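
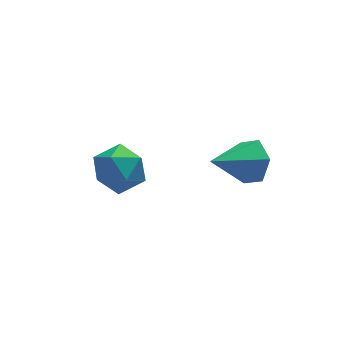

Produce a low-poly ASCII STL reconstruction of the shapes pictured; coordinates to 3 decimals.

solid 
facet normal 0.864 0.196 -0.464
outer loop
vertex 3.943 -1.345 3.878
vertex 3.562 -1.679 3.027
vertex 3.474 -0.723 3.267
endloop
endfacet
facet normal -0.191 0.611 0.768
outer loop
vertex 3.943 -1.345 3.878
vertex 3.474 -0.723 3.267
vertex 1.878 -2.061 3.933
endloop
endfacet
facet normal 0.864 0.196 -0.464
outer loop
vertex 3.474 -0.723 3.267
vertex 3.562 -1.679 3.027
vertex 3.093 -1.057 2.417
endloop
endfacet
facet normal -0.645 0.764 -0.011
outer loop
vertex 3.474 -0.723 3.267
vertex 3.093 -1.057 2.417
vertex 1.878 -2.061 3.933
endloop
endfacet
facet normal 0.864 0.196 -0.464
outer loop
vertex 3.093 -1.057 2.417
vertex 3.562 -1.679 3.027
vertex 3.181 -2.013 2.177
endloop
endfacet
facet normal -0.802 0.075 -0.593
outer loop
vertex 3.093 -1.057 2.417
vertex 3.181 -2.013 2.177
vertex 1.878 -2.061 3.933
endloop
endfacet
facet normal 0.864 0.195 -0.464
outer loop
vertex 3.181 -2.013 2.177
vertex 3.562 -1.679 3.027
vertex 3.65 -2.636 2.788
endloop
endfacet
facet normal -0.505 -0.768 -0.395
outer loop
vertex 3.181 -2.013 2.177
vertex 3.65 -2.636 2.788
vertex 1.878 -2.061 3.933
endloop
endfacet
facet normal 0.864 0.195 -0.464
outer loop
vertex 3.65 -2.636 2.788
vertex 3.562 -1.679 3.027
vertex 4.031 -2.301 3.638
endloop
endfacet
facet normal -0.050 -0.921 0.385
outer loop
vertex 3.65 -2.636 2.788
vertex 4.031 -2.301 3.638
vertex 1.878 -2.061 3.933
endloop
endfacet
facet normal 0.864 0.196 -0.464
outer loop
vertex 4.031 -2.301 3.638
vertex 3.562 -1.679 3.027
vertex 3.943 -1.345 3.878
endloop
endfacet
facet normal 0.106 -0.233 0.967
outer loop
vertex 4.031 -2.301 3.638
vertex 3.943 -1.345 3.878
vertex 1.878 -2.061 3.933
endloop
endfacet
facet normal -0.977 0.175 -0.120
outer loop
vertex -0.995 2.771 -1.165
vertex -1.238 2.0 -0.309
vertex -1.067 3.135 -0.047
endloop
endfacet
facet normal -0.593 0.754 -0.284
outer loop
vertex -0.995 2.771 -1.165
vertex -1.067 3.135 -0.047
vertex -0.212 3.545 -0.745
endloop
endfacet
facet normal -0.139 0.577 -0.805
outer loop
vertex -0.995 2.771 -1.165
vertex -0.212 3.545 -0.745
vertex 0.145 2.664 -1.439
endloop
endfacet
facet normal -0.242 -0.112 -0.964
outer loop
vertex -0.995 2.771 -1.165
vertex 0.145 2.664 -1.439
vertex -0.488 1.708 -1.169
endloop
endfacet
facet normal -0.760 -0.361 -0.541
outer loop
vertex -0.995 2.771 -1.165
vertex -0.488 1.708 -1.169
vertex -1.238 2.0 -0.309
endloop
endfacet
facet normal -0.210 0.933 0.291
outer loop
vertex -0.212 3.545 -0.745
vertex -1.067 3.135 -0.047
vertex 0.028 3.252 0.369
endloop
endfacet
facet normal -0.831 -0.003 0.556
outer loop
vertex -1.067 3.135 -0.047
vertex -1.238 2.0 -0.309
vertex -0.605 2.296 0.639
endloop
endfacet
facet normal -0.481 -0.868 -0.125
outer loop
vertex -1.238 2.0 -0.309
vertex -0.488 1.708 -1.169
vertex -0.248 1.415 -0.055
endloop
endfacet
facet normal 0.357 -0.465 -0.810
outer loop
vertex -0.488 1.708 -1.169
vertex 0.145 2.664 -1.439
vertex 0.607 1.825 -0.753
endloop
endfacet
facet normal 0.525 0.648 -0.552
outer loop
vertex 0.145 2.664 -1.439
vertex -0.212 3.545 -0.745
vertex 0.778 2.96 -0.491
endloop
endfacet
facet normal 0.242 0.112 0.964
outer loop
vertex 0.535 2.189 0.365
vertex 0.028 3.252 0.369
vertex -0.605 2.296 0.639
endloop
endfacet
facet normal 0.139 -0.577 0.805
outer loop
vertex 0.535 2.189 0.365
vertex -0.605 2.296 0.639
vertex -0.248 1.415 -0.055
endloop
endfacet
facet normal 0.593 -0.754 0.284
outer loop
vertex 0.535 2.189 0.365
vertex -0.248 1.415 -0.055
vertex 0.607 1.825 -0.753
endloop
endfacet
facet normal 0.977 -0.175 0.120
outer loop
vertex 0.535 2.189 0.365
vertex 0.607 1.825 -0.753
vertex 0.778 2.96 -0.491
endloop
endfacet
facet normal 0.760 0.361 0.541
outer loop
vertex 0.535 2.189 0.365
vertex 0.778 2.96 -0.491
vertex 0.028 3.252 0.369
endloop
endfacet
facet normal -0.357 0.465 0.810
outer loop
vertex -0.605 2.296 0.639
vertex 0.028 3.252 0.369
vertex -1.067 3.135 -0.047
endloop
endfacet
facet normal -0.525 -0.648 0.552
outer loop
vertex -0.248 1.415 -0.055
vertex -0.605 2.296 0.639
vertex -1.238 2.0 -0.309
endloop
endfacet
facet normal 0.210 -0.933 -0.291
outer loop
vertex 0.607 1.825 -0.753
vertex -0.248 1.415 -0.055
vertex -0.488 1.708 -1.169
endloop
endfacet
facet normal 0.831 0.003 -0.556
outer loop
vertex 0.778 2.96 -0.491
vertex 0.607 1.825 -0.753
vertex 0.145 2.664 -1.439
endloop
endfacet
facet normal 0.481 0.868 0.125
outer loop
vertex 0.028 3.252 0.369
vertex 0.778 2.96 -0.491
vertex -0.212 3.545 -0.745
endloop
endfacet

endsolid


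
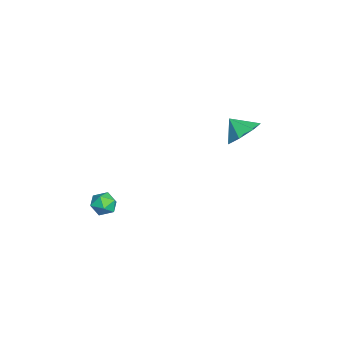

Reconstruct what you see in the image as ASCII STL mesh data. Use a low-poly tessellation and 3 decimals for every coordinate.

solid 
facet normal -0.391 0.796 0.462
outer loop
vertex 2.207 -2.6 -0.72
vertex 2.089 -3.018 -0.1
vertex 2.743 -2.646 -0.187
endloop
endfacet
facet normal 0.100 0.995 -0.015
outer loop
vertex 2.207 -2.6 -0.72
vertex 2.743 -2.646 -0.187
vertex 2.933 -2.676 -0.919
endloop
endfacet
facet normal -0.101 0.749 -0.655
outer loop
vertex 2.207 -2.6 -0.72
vertex 2.933 -2.676 -0.919
vertex 2.398 -3.067 -1.284
endloop
endfacet
facet normal -0.716 0.399 -0.573
outer loop
vertex 2.207 -2.6 -0.72
vertex 2.398 -3.067 -1.284
vertex 1.876 -3.278 -0.778
endloop
endfacet
facet normal -0.896 0.428 0.118
outer loop
vertex 2.207 -2.6 -0.72
vertex 1.876 -3.278 -0.778
vertex 2.089 -3.018 -0.1
endloop
endfacet
facet normal 0.717 0.678 0.158
outer loop
vertex 2.933 -2.676 -0.919
vertex 2.743 -2.646 -0.187
vertex 3.264 -3.142 -0.422
endloop
endfacet
facet normal -0.079 0.357 0.931
outer loop
vertex 2.743 -2.646 -0.187
vertex 2.089 -3.018 -0.1
vertex 2.742 -3.353 0.084
endloop
endfacet
facet normal -0.897 -0.239 0.373
outer loop
vertex 2.089 -3.018 -0.1
vertex 1.876 -3.278 -0.778
vertex 2.207 -3.744 -0.281
endloop
endfacet
facet normal -0.606 -0.284 -0.743
outer loop
vertex 1.876 -3.278 -0.778
vertex 2.398 -3.067 -1.284
vertex 2.397 -3.774 -1.013
endloop
endfacet
facet normal 0.391 0.282 -0.876
outer loop
vertex 2.398 -3.067 -1.284
vertex 2.933 -2.676 -0.919
vertex 3.051 -3.402 -1.1
endloop
endfacet
facet normal 0.716 -0.399 0.573
outer loop
vertex 2.933 -3.82 -0.48
vertex 3.264 -3.142 -0.422
vertex 2.742 -3.353 0.084
endloop
endfacet
facet normal 0.101 -0.749 0.655
outer loop
vertex 2.933 -3.82 -0.48
vertex 2.742 -3.353 0.084
vertex 2.207 -3.744 -0.281
endloop
endfacet
facet normal -0.100 -0.995 0.015
outer loop
vertex 2.933 -3.82 -0.48
vertex 2.207 -3.744 -0.281
vertex 2.397 -3.774 -1.013
endloop
endfacet
facet normal 0.391 -0.796 -0.462
outer loop
vertex 2.933 -3.82 -0.48
vertex 2.397 -3.774 -1.013
vertex 3.051 -3.402 -1.1
endloop
endfacet
facet normal 0.896 -0.428 -0.118
outer loop
vertex 2.933 -3.82 -0.48
vertex 3.051 -3.402 -1.1
vertex 3.264 -3.142 -0.422
endloop
endfacet
facet normal 0.606 0.284 0.743
outer loop
vertex 2.742 -3.353 0.084
vertex 3.264 -3.142 -0.422
vertex 2.743 -2.646 -0.187
endloop
endfacet
facet normal -0.391 -0.282 0.876
outer loop
vertex 2.207 -3.744 -0.281
vertex 2.742 -3.353 0.084
vertex 2.089 -3.018 -0.1
endloop
endfacet
facet normal -0.717 -0.678 -0.158
outer loop
vertex 2.397 -3.774 -1.013
vertex 2.207 -3.744 -0.281
vertex 1.876 -3.278 -0.778
endloop
endfacet
facet normal 0.079 -0.357 -0.931
outer loop
vertex 3.051 -3.402 -1.1
vertex 2.397 -3.774 -1.013
vertex 2.398 -3.067 -1.284
endloop
endfacet
facet normal 0.897 0.239 -0.373
outer loop
vertex 3.264 -3.142 -0.422
vertex 3.051 -3.402 -1.1
vertex 2.933 -2.676 -0.919
endloop
endfacet
facet normal 0.379 0.623 -0.684
outer loop
vertex 0.754 4.062 3.786
vertex 0.192 3.585 3.04
vertex -0.077 4.405 3.638
endloop
endfacet
facet normal -0.117 0.141 0.983
outer loop
vertex 0.754 4.062 3.786
vertex -0.077 4.405 3.638
vertex -0.252 2.855 3.84
endloop
endfacet
facet normal 0.378 0.623 -0.684
outer loop
vertex -0.077 4.405 3.638
vertex 0.192 3.585 3.04
vertex -0.706 4.129 3.039
endloop
endfacet
facet normal -0.718 0.169 0.676
outer loop
vertex -0.077 4.405 3.638
vertex -0.706 4.129 3.039
vertex -0.252 2.855 3.84
endloop
endfacet
facet normal 0.378 0.623 -0.684
outer loop
vertex -0.706 4.129 3.039
vertex 0.192 3.585 3.04
vertex -0.659 3.444 2.441
endloop
endfacet
facet normal -0.957 -0.226 0.183
outer loop
vertex -0.706 4.129 3.039
vertex -0.659 3.444 2.441
vertex -0.252 2.855 3.84
endloop
endfacet
facet normal 0.379 0.623 -0.684
outer loop
vertex -0.659 3.444 2.441
vertex 0.192 3.585 3.04
vertex 0.028 2.864 2.293
endloop
endfacet
facet normal -0.656 -0.745 -0.123
outer loop
vertex -0.659 3.444 2.441
vertex 0.028 2.864 2.293
vertex -0.252 2.855 3.84
endloop
endfacet
facet normal 0.379 0.623 -0.684
outer loop
vertex 0.028 2.864 2.293
vertex 0.192 3.585 3.04
vertex 0.839 2.827 2.708
endloop
endfacet
facet normal -0.039 -0.999 -0.013
outer loop
vertex 0.028 2.864 2.293
vertex 0.839 2.827 2.708
vertex -0.252 2.855 3.84
endloop
endfacet
facet normal 0.379 0.623 -0.684
outer loop
vertex 0.839 2.827 2.708
vertex 0.192 3.585 3.04
vertex 1.162 3.36 3.372
endloop
endfacet
facet normal 0.427 -0.795 0.431
outer loop
vertex 0.839 2.827 2.708
vertex 1.162 3.36 3.372
vertex -0.252 2.855 3.84
endloop
endfacet
facet normal 0.379 0.623 -0.684
outer loop
vertex 1.162 3.36 3.372
vertex 0.192 3.585 3.04
vertex 0.754 4.062 3.786
endloop
endfacet
facet normal 0.392 -0.288 0.874
outer loop
vertex 1.162 3.36 3.372
vertex 0.754 4.062 3.786
vertex -0.252 2.855 3.84
endloop
endfacet

endsolid


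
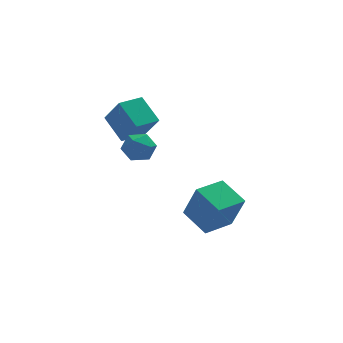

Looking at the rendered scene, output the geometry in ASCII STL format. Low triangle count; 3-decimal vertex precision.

solid 
facet normal -0.767 -0.568 0.299
outer loop
vertex -1.799 0.364 3.177
vertex -1.338 -0.328 3.046
vertex -1.325 0.05 3.797
endloop
endfacet
facet normal -0.777 0.065 0.627
outer loop
vertex -1.799 0.364 3.177
vertex -1.325 0.05 3.797
vertex -1.357 0.881 3.671
endloop
endfacet
facet normal -0.810 0.573 0.125
outer loop
vertex -1.799 0.364 3.177
vertex -1.357 0.881 3.671
vertex -1.389 1.017 2.841
endloop
endfacet
facet normal -0.821 0.252 -0.513
outer loop
vertex -1.799 0.364 3.177
vertex -1.389 1.017 2.841
vertex -1.377 0.27 2.455
endloop
endfacet
facet normal -0.794 -0.452 -0.405
outer loop
vertex -1.799 0.364 3.177
vertex -1.377 0.27 2.455
vertex -1.338 -0.328 3.046
endloop
endfacet
facet normal -0.160 0.142 0.977
outer loop
vertex -1.357 0.881 3.671
vertex -1.325 0.05 3.797
vertex -0.623 0.51 3.845
endloop
endfacet
facet normal -0.143 -0.883 0.447
outer loop
vertex -1.325 0.05 3.797
vertex -1.338 -0.328 3.046
vertex -0.611 -0.237 3.459
endloop
endfacet
facet normal -0.188 -0.697 -0.692
outer loop
vertex -1.338 -0.328 3.046
vertex -1.377 0.27 2.455
vertex -0.643 -0.101 2.629
endloop
endfacet
facet normal -0.232 0.444 -0.866
outer loop
vertex -1.377 0.27 2.455
vertex -1.389 1.017 2.841
vertex -0.675 0.73 2.503
endloop
endfacet
facet normal -0.215 0.962 0.166
outer loop
vertex -1.389 1.017 2.841
vertex -1.357 0.881 3.671
vertex -0.662 1.108 3.254
endloop
endfacet
facet normal 0.821 -0.252 0.513
outer loop
vertex -0.201 0.416 3.123
vertex -0.623 0.51 3.845
vertex -0.611 -0.237 3.459
endloop
endfacet
facet normal 0.810 -0.573 -0.125
outer loop
vertex -0.201 0.416 3.123
vertex -0.611 -0.237 3.459
vertex -0.643 -0.101 2.629
endloop
endfacet
facet normal 0.777 -0.065 -0.627
outer loop
vertex -0.201 0.416 3.123
vertex -0.643 -0.101 2.629
vertex -0.675 0.73 2.503
endloop
endfacet
facet normal 0.767 0.568 -0.299
outer loop
vertex -0.201 0.416 3.123
vertex -0.675 0.73 2.503
vertex -0.662 1.108 3.254
endloop
endfacet
facet normal 0.794 0.452 0.405
outer loop
vertex -0.201 0.416 3.123
vertex -0.662 1.108 3.254
vertex -0.623 0.51 3.845
endloop
endfacet
facet normal 0.232 -0.444 0.866
outer loop
vertex -0.611 -0.237 3.459
vertex -0.623 0.51 3.845
vertex -1.325 0.05 3.797
endloop
endfacet
facet normal 0.215 -0.962 -0.166
outer loop
vertex -0.643 -0.101 2.629
vertex -0.611 -0.237 3.459
vertex -1.338 -0.328 3.046
endloop
endfacet
facet normal 0.160 -0.142 -0.977
outer loop
vertex -0.675 0.73 2.503
vertex -0.643 -0.101 2.629
vertex -1.377 0.27 2.455
endloop
endfacet
facet normal 0.143 0.883 -0.447
outer loop
vertex -0.662 1.108 3.254
vertex -0.675 0.73 2.503
vertex -1.389 1.017 2.841
endloop
endfacet
facet normal 0.188 0.697 0.692
outer loop
vertex -0.623 0.51 3.845
vertex -0.662 1.108 3.254
vertex -1.357 0.881 3.671
endloop
endfacet
facet normal -0.877 -0.480 0.038
outer loop
vertex 2.544 0.29 -1.282
vertex 1.84 1.627 -0.646
vertex 2.108 0.941 -3.133
endloop
endfacet
facet normal 0.429 -0.816 -0.388
outer loop
vertex 3.52 1.713 -3.194
vertex 2.544 0.29 -1.282
vertex 2.108 0.941 -3.133
endloop
endfacet
facet normal -0.877 -0.479 0.038
outer loop
vertex 2.108 0.941 -3.133
vertex 1.84 1.627 -0.646
vertex 1.404 2.279 -2.496
endloop
endfacet
facet normal -0.217 0.324 -0.921
outer loop
vertex 1.404 2.279 -2.496
vertex 3.52 1.713 -3.194
vertex 2.108 0.941 -3.133
endloop
endfacet
facet normal 0.217 -0.324 0.921
outer loop
vertex 2.544 0.29 -1.282
vertex 3.252 2.399 -0.707
vertex 1.84 1.627 -0.646
endloop
endfacet
facet normal 0.428 -0.816 -0.388
outer loop
vertex 3.956 1.061 -1.344
vertex 2.544 0.29 -1.282
vertex 3.52 1.713 -3.194
endloop
endfacet
facet normal 0.217 -0.324 0.921
outer loop
vertex 3.956 1.061 -1.344
vertex 3.252 2.399 -0.707
vertex 2.544 0.29 -1.282
endloop
endfacet
facet normal -0.429 0.815 0.389
outer loop
vertex 1.84 1.627 -0.646
vertex 3.252 2.399 -0.707
vertex 1.404 2.279 -2.496
endloop
endfacet
facet normal -0.217 0.324 -0.921
outer loop
vertex 2.816 3.05 -2.558
vertex 3.52 1.713 -3.194
vertex 1.404 2.279 -2.496
endloop
endfacet
facet normal -0.429 0.816 0.388
outer loop
vertex 1.404 2.279 -2.496
vertex 3.252 2.399 -0.707
vertex 2.816 3.05 -2.558
endloop
endfacet
facet normal 0.877 0.480 -0.038
outer loop
vertex 2.816 3.05 -2.558
vertex 3.956 1.061 -1.344
vertex 3.52 1.713 -3.194
endloop
endfacet
facet normal 0.877 0.479 -0.038
outer loop
vertex 3.252 2.399 -0.707
vertex 3.956 1.061 -1.344
vertex 2.816 3.05 -2.558
endloop
endfacet
facet normal -0.889 -0.454 0.054
outer loop
vertex -0.703 2.327 3.333
vertex -1.235 3.481 4.273
vertex -1.21 3.165 2.018
endloop
endfacet
facet normal 0.336 -0.730 -0.595
outer loop
vertex -0.045 3.759 1.947
vertex -0.703 2.327 3.333
vertex -1.21 3.165 2.018
endloop
endfacet
facet normal -0.889 -0.454 0.054
outer loop
vertex -1.21 3.165 2.018
vertex -1.235 3.481 4.273
vertex -1.742 4.318 2.957
endloop
endfacet
facet normal -0.309 0.511 -0.802
outer loop
vertex -1.742 4.318 2.957
vertex -0.045 3.759 1.947
vertex -1.21 3.165 2.018
endloop
endfacet
facet normal 0.309 -0.511 0.802
outer loop
vertex -0.703 2.327 3.333
vertex -0.07 4.075 4.202
vertex -1.235 3.481 4.273
endloop
endfacet
facet normal 0.337 -0.730 -0.594
outer loop
vertex 0.462 2.922 3.263
vertex -0.703 2.327 3.333
vertex -0.045 3.759 1.947
endloop
endfacet
facet normal 0.309 -0.511 0.802
outer loop
vertex 0.462 2.922 3.263
vertex -0.07 4.075 4.202
vertex -0.703 2.327 3.333
endloop
endfacet
facet normal -0.336 0.731 0.594
outer loop
vertex -1.235 3.481 4.273
vertex -0.07 4.075 4.202
vertex -1.742 4.318 2.957
endloop
endfacet
facet normal -0.309 0.511 -0.802
outer loop
vertex -0.577 4.913 2.887
vertex -0.045 3.759 1.947
vertex -1.742 4.318 2.957
endloop
endfacet
facet normal -0.337 0.730 0.595
outer loop
vertex -1.742 4.318 2.957
vertex -0.07 4.075 4.202
vertex -0.577 4.913 2.887
endloop
endfacet
facet normal 0.889 0.454 -0.054
outer loop
vertex -0.577 4.913 2.887
vertex 0.462 2.922 3.263
vertex -0.045 3.759 1.947
endloop
endfacet
facet normal 0.889 0.454 -0.054
outer loop
vertex -0.07 4.075 4.202
vertex 0.462 2.922 3.263
vertex -0.577 4.913 2.887
endloop
endfacet

endsolid


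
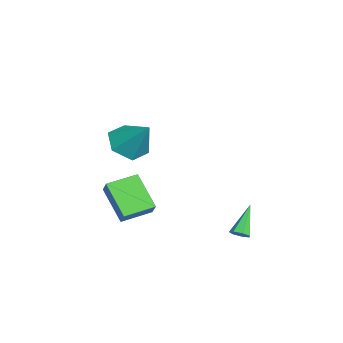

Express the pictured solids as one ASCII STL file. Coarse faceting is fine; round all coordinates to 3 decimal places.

solid 
facet normal -0.458 -0.483 -0.746
outer loop
vertex 3.908 -2.898 3.263
vertex 3.092 -2.161 3.287
vertex 3.967 -1.993 2.641
endloop
endfacet
facet normal 0.998 -0.052 0.019
outer loop
vertex 3.908 -2.898 3.263
vertex 3.967 -1.993 2.641
vertex 3.968 -1.239 4.713
endloop
endfacet
facet normal -0.459 -0.482 -0.747
outer loop
vertex 3.967 -1.993 2.641
vertex 3.092 -2.161 3.287
vertex 3.151 -1.255 2.666
endloop
endfacet
facet normal 0.643 0.720 -0.262
outer loop
vertex 3.967 -1.993 2.641
vertex 3.151 -1.255 2.666
vertex 3.968 -1.239 4.713
endloop
endfacet
facet normal -0.458 -0.482 -0.747
outer loop
vertex 3.151 -1.255 2.666
vertex 3.092 -2.161 3.287
vertex 2.276 -1.423 3.311
endloop
endfacet
facet normal -0.151 0.987 0.052
outer loop
vertex 3.151 -1.255 2.666
vertex 2.276 -1.423 3.311
vertex 3.968 -1.239 4.713
endloop
endfacet
facet normal -0.459 -0.483 -0.746
outer loop
vertex 2.276 -1.423 3.311
vertex 3.092 -2.161 3.287
vertex 2.218 -2.329 3.933
endloop
endfacet
facet normal -0.589 0.483 0.648
outer loop
vertex 2.276 -1.423 3.311
vertex 2.218 -2.329 3.933
vertex 3.968 -1.239 4.713
endloop
endfacet
facet normal -0.459 -0.483 -0.746
outer loop
vertex 2.218 -2.329 3.933
vertex 3.092 -2.161 3.287
vertex 3.034 -3.067 3.909
endloop
endfacet
facet normal -0.234 -0.289 0.928
outer loop
vertex 2.218 -2.329 3.933
vertex 3.034 -3.067 3.909
vertex 3.968 -1.239 4.713
endloop
endfacet
facet normal -0.458 -0.483 -0.746
outer loop
vertex 3.034 -3.067 3.909
vertex 3.092 -2.161 3.287
vertex 3.908 -2.898 3.263
endloop
endfacet
facet normal 0.561 -0.556 0.613
outer loop
vertex 3.034 -3.067 3.909
vertex 3.908 -2.898 3.263
vertex 3.968 -1.239 4.713
endloop
endfacet
facet normal 0.638 -0.304 -0.708
outer loop
vertex 3.872 2.948 -2.284
vertex 3.48 2.85 -2.595
vertex 3.744 3.283 -2.543
endloop
endfacet
facet normal 0.533 0.636 0.559
outer loop
vertex 3.872 2.948 -2.284
vertex 3.744 3.283 -2.543
vertex 2.34 3.39 -1.325
endloop
endfacet
facet normal 0.635 -0.302 -0.711
outer loop
vertex 3.744 3.283 -2.543
vertex 3.48 2.85 -2.595
vertex 3.416 3.293 -2.84
endloop
endfacet
facet normal 0.054 0.998 -0.026
outer loop
vertex 3.744 3.283 -2.543
vertex 3.416 3.293 -2.84
vertex 2.34 3.39 -1.325
endloop
endfacet
facet normal 0.637 -0.301 -0.710
outer loop
vertex 3.416 3.293 -2.84
vertex 3.48 2.85 -2.595
vertex 3.137 2.969 -2.953
endloop
endfacet
facet normal -0.587 0.666 -0.460
outer loop
vertex 3.416 3.293 -2.84
vertex 3.137 2.969 -2.953
vertex 2.34 3.39 -1.325
endloop
endfacet
facet normal 0.637 -0.300 -0.710
outer loop
vertex 3.137 2.969 -2.953
vertex 3.48 2.85 -2.595
vertex 3.116 2.555 -2.797
endloop
endfacet
facet normal -0.904 -0.110 -0.414
outer loop
vertex 3.137 2.969 -2.953
vertex 3.116 2.555 -2.797
vertex 2.34 3.39 -1.325
endloop
endfacet
facet normal 0.638 -0.302 -0.709
outer loop
vertex 3.116 2.555 -2.797
vertex 3.48 2.85 -2.595
vertex 3.369 2.364 -2.488
endloop
endfacet
facet normal -0.659 -0.748 0.077
outer loop
vertex 3.116 2.555 -2.797
vertex 3.369 2.364 -2.488
vertex 2.34 3.39 -1.325
endloop
endfacet
facet normal 0.636 -0.302 -0.710
outer loop
vertex 3.369 2.364 -2.488
vertex 3.48 2.85 -2.595
vertex 3.706 2.538 -2.26
endloop
endfacet
facet normal -0.039 -0.766 0.642
outer loop
vertex 3.369 2.364 -2.488
vertex 3.706 2.538 -2.26
vertex 2.34 3.39 -1.325
endloop
endfacet
facet normal 0.638 -0.300 -0.709
outer loop
vertex 3.706 2.538 -2.26
vertex 3.48 2.85 -2.595
vertex 3.872 2.948 -2.284
endloop
endfacet
facet normal 0.493 -0.150 0.857
outer loop
vertex 3.706 2.538 -2.26
vertex 3.872 2.948 -2.284
vertex 2.34 3.39 -1.325
endloop
endfacet
facet normal -0.668 -0.139 -0.731
outer loop
vertex -0.046 -3.363 -1.563
vertex -0.649 -1.884 -1.293
vertex 1.32 -2.552 -2.965
endloop
endfacet
facet normal 0.372 -0.913 -0.166
outer loop
vertex 2.069 -2.396 -2.147
vertex -0.046 -3.363 -1.563
vertex 1.32 -2.552 -2.965
endloop
endfacet
facet normal -0.668 -0.139 -0.731
outer loop
vertex 1.32 -2.552 -2.965
vertex -0.649 -1.884 -1.293
vertex 0.718 -1.072 -2.696
endloop
endfacet
facet normal 0.644 0.382 -0.663
outer loop
vertex 0.718 -1.072 -2.696
vertex 2.069 -2.396 -2.147
vertex 1.32 -2.552 -2.965
endloop
endfacet
facet normal -0.644 -0.383 0.662
outer loop
vertex -0.046 -3.363 -1.563
vertex 0.1 -1.728 -0.475
vertex -0.649 -1.884 -1.293
endloop
endfacet
facet normal 0.372 -0.913 -0.167
outer loop
vertex 0.702 -3.208 -0.744
vertex -0.046 -3.363 -1.563
vertex 2.069 -2.396 -2.147
endloop
endfacet
facet normal -0.645 -0.383 0.662
outer loop
vertex 0.702 -3.208 -0.744
vertex 0.1 -1.728 -0.475
vertex -0.046 -3.363 -1.563
endloop
endfacet
facet normal -0.372 0.913 0.166
outer loop
vertex -0.649 -1.884 -1.293
vertex 0.1 -1.728 -0.475
vertex 0.718 -1.072 -2.696
endloop
endfacet
facet normal 0.645 0.384 -0.661
outer loop
vertex 1.466 -0.917 -1.877
vertex 2.069 -2.396 -2.147
vertex 0.718 -1.072 -2.696
endloop
endfacet
facet normal -0.371 0.913 0.166
outer loop
vertex 0.718 -1.072 -2.696
vertex 0.1 -1.728 -0.475
vertex 1.466 -0.917 -1.877
endloop
endfacet
facet normal 0.668 0.139 0.731
outer loop
vertex 1.466 -0.917 -1.877
vertex 0.702 -3.208 -0.744
vertex 2.069 -2.396 -2.147
endloop
endfacet
facet normal 0.668 0.139 0.731
outer loop
vertex 0.1 -1.728 -0.475
vertex 0.702 -3.208 -0.744
vertex 1.466 -0.917 -1.877
endloop
endfacet

endsolid


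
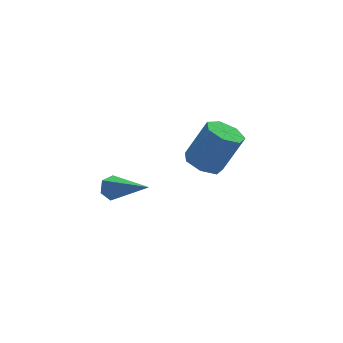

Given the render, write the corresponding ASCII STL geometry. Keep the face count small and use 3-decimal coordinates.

solid 
facet normal -0.280 0.838 -0.469
outer loop
vertex -3.276 -0.401 -3.441
vertex -3.601 -0.26 -2.995
vertex -3.057 -0.09 -3.016
endloop
endfacet
facet normal 0.920 -0.160 -0.357
outer loop
vertex -3.276 -0.401 -3.441
vertex -3.057 -0.09 -3.016
vertex -2.999 -2.06 -1.985
endloop
endfacet
facet normal -0.280 0.838 -0.469
outer loop
vertex -3.057 -0.09 -3.016
vertex -3.601 -0.26 -2.995
vertex -3.383 0.051 -2.57
endloop
endfacet
facet normal 0.814 0.288 0.504
outer loop
vertex -3.057 -0.09 -3.016
vertex -3.383 0.051 -2.57
vertex -2.999 -2.06 -1.985
endloop
endfacet
facet normal -0.279 0.838 -0.470
outer loop
vertex -3.383 0.051 -2.57
vertex -3.601 -0.26 -2.995
vertex -3.926 -0.118 -2.549
endloop
endfacet
facet normal -0.043 0.259 0.965
outer loop
vertex -3.383 0.051 -2.57
vertex -3.926 -0.118 -2.549
vertex -2.999 -2.06 -1.985
endloop
endfacet
facet normal -0.280 0.837 -0.471
outer loop
vertex -3.926 -0.118 -2.549
vertex -3.601 -0.26 -2.995
vertex -4.145 -0.43 -2.973
endloop
endfacet
facet normal -0.795 -0.214 0.568
outer loop
vertex -3.926 -0.118 -2.549
vertex -4.145 -0.43 -2.973
vertex -2.999 -2.06 -1.985
endloop
endfacet
facet normal -0.281 0.837 -0.469
outer loop
vertex -4.145 -0.43 -2.973
vertex -3.601 -0.26 -2.995
vertex -3.819 -0.571 -3.42
endloop
endfacet
facet normal -0.689 -0.662 -0.294
outer loop
vertex -4.145 -0.43 -2.973
vertex -3.819 -0.571 -3.42
vertex -2.999 -2.06 -1.985
endloop
endfacet
facet normal -0.280 0.837 -0.469
outer loop
vertex -3.819 -0.571 -3.42
vertex -3.601 -0.26 -2.995
vertex -3.276 -0.401 -3.441
endloop
endfacet
facet normal 0.169 -0.634 -0.755
outer loop
vertex -3.819 -0.571 -3.42
vertex -3.276 -0.401 -3.441
vertex -2.999 -2.06 -1.985
endloop
endfacet
facet normal -0.437 0.138 -0.889
outer loop
vertex 1.305 -0.07 -3.824
vertex 0.638 0.29 -3.44
vertex 1.345 0.661 -3.73
endloop
endfacet
facet normal 0.898 0.007 -0.440
outer loop
vertex 1.305 -0.07 -3.824
vertex 1.345 0.661 -3.73
vertex 2.13 -0.33 -2.143
endloop
endfacet
facet normal 0.898 0.007 -0.440
outer loop
vertex 2.13 -0.33 -2.143
vertex 1.345 0.661 -3.73
vertex 2.17 0.401 -2.05
endloop
endfacet
facet normal 0.436 -0.137 0.889
outer loop
vertex 2.13 -0.33 -2.143
vertex 2.17 0.401 -2.05
vertex 1.462 0.03 -1.76
endloop
endfacet
facet normal -0.437 0.138 -0.889
outer loop
vertex 1.345 0.661 -3.73
vertex 0.638 0.29 -3.44
vertex 0.852 1.112 -3.418
endloop
endfacet
facet normal 0.602 0.779 -0.175
outer loop
vertex 1.345 0.661 -3.73
vertex 0.852 1.112 -3.418
vertex 2.17 0.401 -2.05
endloop
endfacet
facet normal 0.602 0.779 -0.175
outer loop
vertex 2.17 0.401 -2.05
vertex 0.852 1.112 -3.418
vertex 1.677 0.852 -1.738
endloop
endfacet
facet normal 0.436 -0.138 0.889
outer loop
vertex 2.17 0.401 -2.05
vertex 1.677 0.852 -1.738
vertex 1.462 0.03 -1.76
endloop
endfacet
facet normal -0.436 0.137 -0.890
outer loop
vertex 0.852 1.112 -3.418
vertex 0.638 0.29 -3.44
vertex 0.197 0.944 -3.123
endloop
endfacet
facet normal -0.147 0.964 0.222
outer loop
vertex 0.852 1.112 -3.418
vertex 0.197 0.944 -3.123
vertex 1.677 0.852 -1.738
endloop
endfacet
facet normal -0.147 0.964 0.222
outer loop
vertex 1.677 0.852 -1.738
vertex 0.197 0.944 -3.123
vertex 1.022 0.684 -1.443
endloop
endfacet
facet normal 0.436 -0.138 0.889
outer loop
vertex 1.677 0.852 -1.738
vertex 1.022 0.684 -1.443
vertex 1.462 0.03 -1.76
endloop
endfacet
facet normal -0.435 0.138 -0.890
outer loop
vertex 0.197 0.944 -3.123
vertex 0.638 0.29 -3.44
vertex -0.126 0.284 -3.067
endloop
endfacet
facet normal -0.786 0.423 0.451
outer loop
vertex 0.197 0.944 -3.123
vertex -0.126 0.284 -3.067
vertex 1.022 0.684 -1.443
endloop
endfacet
facet normal -0.786 0.423 0.451
outer loop
vertex 1.022 0.684 -1.443
vertex -0.126 0.284 -3.067
vertex 0.699 0.024 -1.386
endloop
endfacet
facet normal 0.437 -0.137 0.889
outer loop
vertex 1.022 0.684 -1.443
vertex 0.699 0.024 -1.386
vertex 1.462 0.03 -1.76
endloop
endfacet
facet normal -0.435 0.137 -0.890
outer loop
vertex -0.126 0.284 -3.067
vertex 0.638 0.29 -3.44
vertex 0.126 -0.372 -3.291
endloop
endfacet
facet normal -0.833 -0.436 0.341
outer loop
vertex -0.126 0.284 -3.067
vertex 0.126 -0.372 -3.291
vertex 0.699 0.024 -1.386
endloop
endfacet
facet normal -0.832 -0.437 0.341
outer loop
vertex 0.699 0.024 -1.386
vertex 0.126 -0.372 -3.291
vertex 0.951 -0.632 -1.611
endloop
endfacet
facet normal 0.437 -0.137 0.889
outer loop
vertex 0.699 0.024 -1.386
vertex 0.951 -0.632 -1.611
vertex 1.462 0.03 -1.76
endloop
endfacet
facet normal -0.436 0.137 -0.889
outer loop
vertex 0.126 -0.372 -3.291
vertex 0.638 0.29 -3.44
vertex 0.763 -0.53 -3.628
endloop
endfacet
facet normal -0.253 -0.967 -0.025
outer loop
vertex 0.126 -0.372 -3.291
vertex 0.763 -0.53 -3.628
vertex 0.951 -0.632 -1.611
endloop
endfacet
facet normal -0.252 -0.967 -0.025
outer loop
vertex 0.951 -0.632 -1.611
vertex 0.763 -0.53 -3.628
vertex 1.588 -0.789 -1.948
endloop
endfacet
facet normal 0.437 -0.137 0.889
outer loop
vertex 0.951 -0.632 -1.611
vertex 1.588 -0.789 -1.948
vertex 1.462 0.03 -1.76
endloop
endfacet
facet normal -0.438 0.137 -0.889
outer loop
vertex 0.763 -0.53 -3.628
vertex 0.638 0.29 -3.44
vertex 1.305 -0.07 -3.824
endloop
endfacet
facet normal 0.518 -0.770 -0.373
outer loop
vertex 0.763 -0.53 -3.628
vertex 1.305 -0.07 -3.824
vertex 1.588 -0.789 -1.948
endloop
endfacet
facet normal 0.518 -0.770 -0.373
outer loop
vertex 1.588 -0.789 -1.948
vertex 1.305 -0.07 -3.824
vertex 2.13 -0.33 -2.143
endloop
endfacet
facet normal 0.436 -0.137 0.889
outer loop
vertex 1.588 -0.789 -1.948
vertex 2.13 -0.33 -2.143
vertex 1.462 0.03 -1.76
endloop
endfacet

endsolid


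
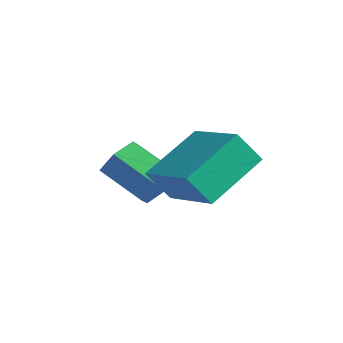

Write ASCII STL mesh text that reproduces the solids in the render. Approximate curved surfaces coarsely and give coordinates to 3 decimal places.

solid 
facet normal -0.968 -0.012 -0.249
outer loop
vertex 0.158 2.18 -1.475
vertex -0.153 3.965 -0.355
vertex 0.399 2.829 -2.443
endloop
endfacet
facet normal 0.146 -0.838 -0.526
outer loop
vertex 2.413 2.855 -1.925
vertex 0.158 2.18 -1.475
vertex 0.399 2.829 -2.443
endloop
endfacet
facet normal -0.968 -0.013 -0.249
outer loop
vertex 0.399 2.829 -2.443
vertex -0.153 3.965 -0.355
vertex 0.087 4.614 -1.323
endloop
endfacet
facet normal 0.202 0.546 -0.813
outer loop
vertex 0.087 4.614 -1.323
vertex 2.413 2.855 -1.925
vertex 0.399 2.829 -2.443
endloop
endfacet
facet normal -0.202 -0.546 0.813
outer loop
vertex 0.158 2.18 -1.475
vertex 1.861 3.991 0.163
vertex -0.153 3.965 -0.355
endloop
endfacet
facet normal 0.146 -0.838 -0.526
outer loop
vertex 2.173 2.206 -0.957
vertex 0.158 2.18 -1.475
vertex 2.413 2.855 -1.925
endloop
endfacet
facet normal -0.202 -0.546 0.813
outer loop
vertex 2.173 2.206 -0.957
vertex 1.861 3.991 0.163
vertex 0.158 2.18 -1.475
endloop
endfacet
facet normal -0.146 0.838 0.526
outer loop
vertex -0.153 3.965 -0.355
vertex 1.861 3.991 0.163
vertex 0.087 4.614 -1.323
endloop
endfacet
facet normal 0.202 0.546 -0.813
outer loop
vertex 2.102 4.64 -0.805
vertex 2.413 2.855 -1.925
vertex 0.087 4.614 -1.323
endloop
endfacet
facet normal -0.146 0.838 0.526
outer loop
vertex 0.087 4.614 -1.323
vertex 1.861 3.991 0.163
vertex 2.102 4.64 -0.805
endloop
endfacet
facet normal 0.969 0.013 0.249
outer loop
vertex 2.102 4.64 -0.805
vertex 2.173 2.206 -0.957
vertex 2.413 2.855 -1.925
endloop
endfacet
facet normal 0.968 0.013 0.250
outer loop
vertex 1.861 3.991 0.163
vertex 2.173 2.206 -0.957
vertex 2.102 4.64 -0.805
endloop
endfacet
facet normal 0.756 0.383 -0.531
outer loop
vertex -0.047 3.282 -1.713
vertex -0.388 3.031 -2.38
vertex -0.554 3.749 -2.098
endloop
endfacet
facet normal 0.127 0.709 0.693
outer loop
vertex -0.047 3.282 -1.713
vertex -0.554 3.749 -2.098
vertex -1.271 2.661 -0.853
endloop
endfacet
facet normal 0.127 0.710 0.693
outer loop
vertex -1.271 2.661 -0.853
vertex -0.554 3.749 -2.098
vertex -1.779 3.128 -1.238
endloop
endfacet
facet normal -0.755 -0.384 0.531
outer loop
vertex -1.271 2.661 -0.853
vertex -1.779 3.128 -1.238
vertex -1.612 2.409 -1.52
endloop
endfacet
facet normal 0.756 0.383 -0.531
outer loop
vertex -0.554 3.749 -2.098
vertex -0.388 3.031 -2.38
vertex -0.895 3.498 -2.765
endloop
endfacet
facet normal -0.492 0.867 -0.075
outer loop
vertex -0.554 3.749 -2.098
vertex -0.895 3.498 -2.765
vertex -1.779 3.128 -1.238
endloop
endfacet
facet normal -0.492 0.867 -0.075
outer loop
vertex -1.779 3.128 -1.238
vertex -0.895 3.498 -2.765
vertex -2.12 2.877 -1.905
endloop
endfacet
facet normal -0.756 -0.384 0.531
outer loop
vertex -1.779 3.128 -1.238
vertex -2.12 2.877 -1.905
vertex -1.612 2.409 -1.52
endloop
endfacet
facet normal 0.756 0.383 -0.531
outer loop
vertex -0.895 3.498 -2.765
vertex -0.388 3.031 -2.38
vertex -0.729 2.779 -3.047
endloop
endfacet
facet normal -0.620 0.158 -0.769
outer loop
vertex -0.895 3.498 -2.765
vertex -0.729 2.779 -3.047
vertex -2.12 2.877 -1.905
endloop
endfacet
facet normal -0.620 0.157 -0.769
outer loop
vertex -2.12 2.877 -1.905
vertex -0.729 2.779 -3.047
vertex -1.953 2.158 -2.187
endloop
endfacet
facet normal -0.756 -0.384 0.531
outer loop
vertex -2.12 2.877 -1.905
vertex -1.953 2.158 -2.187
vertex -1.612 2.409 -1.52
endloop
endfacet
facet normal 0.755 0.384 -0.531
outer loop
vertex -0.729 2.779 -3.047
vertex -0.388 3.031 -2.38
vertex -0.221 2.312 -2.662
endloop
endfacet
facet normal -0.127 -0.710 -0.693
outer loop
vertex -0.729 2.779 -3.047
vertex -0.221 2.312 -2.662
vertex -1.953 2.158 -2.187
endloop
endfacet
facet normal -0.127 -0.709 -0.693
outer loop
vertex -1.953 2.158 -2.187
vertex -0.221 2.312 -2.662
vertex -1.446 1.691 -1.802
endloop
endfacet
facet normal -0.756 -0.383 0.531
outer loop
vertex -1.953 2.158 -2.187
vertex -1.446 1.691 -1.802
vertex -1.612 2.409 -1.52
endloop
endfacet
facet normal 0.756 0.384 -0.531
outer loop
vertex -0.221 2.312 -2.662
vertex -0.388 3.031 -2.38
vertex 0.12 2.563 -1.995
endloop
endfacet
facet normal 0.492 -0.867 0.075
outer loop
vertex -0.221 2.312 -2.662
vertex 0.12 2.563 -1.995
vertex -1.446 1.691 -1.802
endloop
endfacet
facet normal 0.492 -0.867 0.075
outer loop
vertex -1.446 1.691 -1.802
vertex 0.12 2.563 -1.995
vertex -1.105 1.942 -1.135
endloop
endfacet
facet normal -0.756 -0.383 0.531
outer loop
vertex -1.446 1.691 -1.802
vertex -1.105 1.942 -1.135
vertex -1.612 2.409 -1.52
endloop
endfacet
facet normal 0.756 0.384 -0.531
outer loop
vertex 0.12 2.563 -1.995
vertex -0.388 3.031 -2.38
vertex -0.047 3.282 -1.713
endloop
endfacet
facet normal 0.620 -0.158 0.769
outer loop
vertex 0.12 2.563 -1.995
vertex -0.047 3.282 -1.713
vertex -1.105 1.942 -1.135
endloop
endfacet
facet normal 0.620 -0.158 0.768
outer loop
vertex -1.105 1.942 -1.135
vertex -0.047 3.282 -1.713
vertex -1.271 2.661 -0.853
endloop
endfacet
facet normal -0.756 -0.383 0.531
outer loop
vertex -1.105 1.942 -1.135
vertex -1.271 2.661 -0.853
vertex -1.612 2.409 -1.52
endloop
endfacet

endsolid


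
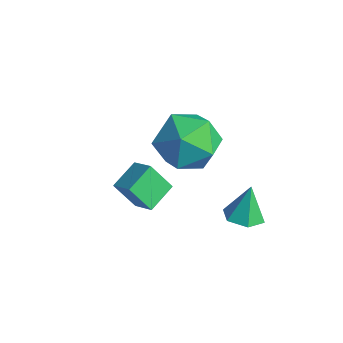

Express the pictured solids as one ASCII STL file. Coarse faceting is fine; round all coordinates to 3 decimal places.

solid 
facet normal 0.112 -0.299 -0.948
outer loop
vertex 4.042 0.177 -4.353
vertex 3.451 0.491 -4.522
vertex 4.048 0.836 -4.56
endloop
endfacet
facet normal 0.851 0.150 0.503
outer loop
vertex 4.042 0.177 -4.353
vertex 4.048 0.836 -4.56
vertex 3.309 0.869 -3.318
endloop
endfacet
facet normal 0.112 -0.298 -0.948
outer loop
vertex 4.048 0.836 -4.56
vertex 3.451 0.491 -4.522
vertex 3.457 1.149 -4.728
endloop
endfacet
facet normal 0.407 0.887 0.219
outer loop
vertex 4.048 0.836 -4.56
vertex 3.457 1.149 -4.728
vertex 3.309 0.869 -3.318
endloop
endfacet
facet normal 0.113 -0.298 -0.948
outer loop
vertex 3.457 1.149 -4.728
vertex 3.451 0.491 -4.522
vertex 2.86 0.805 -4.691
endloop
endfacet
facet normal -0.490 0.863 0.120
outer loop
vertex 3.457 1.149 -4.728
vertex 2.86 0.805 -4.691
vertex 3.309 0.869 -3.318
endloop
endfacet
facet normal 0.112 -0.299 -0.948
outer loop
vertex 2.86 0.805 -4.691
vertex 3.451 0.491 -4.522
vertex 2.855 0.146 -4.484
endloop
endfacet
facet normal -0.947 0.103 0.305
outer loop
vertex 2.86 0.805 -4.691
vertex 2.855 0.146 -4.484
vertex 3.309 0.869 -3.318
endloop
endfacet
facet normal 0.112 -0.297 -0.948
outer loop
vertex 2.855 0.146 -4.484
vertex 3.451 0.491 -4.522
vertex 3.446 -0.168 -4.316
endloop
endfacet
facet normal -0.503 -0.633 0.588
outer loop
vertex 2.855 0.146 -4.484
vertex 3.446 -0.168 -4.316
vertex 3.309 0.869 -3.318
endloop
endfacet
facet normal 0.113 -0.297 -0.948
outer loop
vertex 3.446 -0.168 -4.316
vertex 3.451 0.491 -4.522
vertex 4.042 0.177 -4.353
endloop
endfacet
facet normal 0.395 -0.609 0.687
outer loop
vertex 3.446 -0.168 -4.316
vertex 4.042 0.177 -4.353
vertex 3.309 0.869 -3.318
endloop
endfacet
facet normal -0.380 0.507 0.774
outer loop
vertex -0.617 1.785 -3.446
vertex -0.611 0.74 -2.758
vertex 0.389 1.493 -2.761
endloop
endfacet
facet normal 0.022 0.931 0.364
outer loop
vertex -0.617 1.785 -3.446
vertex 0.389 1.493 -2.761
vertex 0.531 1.943 -3.919
endloop
endfacet
facet normal -0.249 0.922 -0.296
outer loop
vertex -0.617 1.785 -3.446
vertex 0.531 1.943 -3.919
vertex -0.381 1.468 -4.633
endloop
endfacet
facet normal -0.819 0.493 -0.294
outer loop
vertex -0.617 1.785 -3.446
vertex -0.381 1.468 -4.633
vertex -1.086 0.725 -3.916
endloop
endfacet
facet normal -0.900 0.236 0.366
outer loop
vertex -0.617 1.785 -3.446
vertex -1.086 0.725 -3.916
vertex -0.611 0.74 -2.758
endloop
endfacet
facet normal 0.679 0.652 0.337
outer loop
vertex 0.531 1.943 -3.919
vertex 0.389 1.493 -2.761
vertex 1.246 0.995 -3.524
endloop
endfacet
facet normal 0.028 -0.034 0.999
outer loop
vertex 0.389 1.493 -2.761
vertex -0.611 0.74 -2.758
vertex 0.541 0.252 -2.807
endloop
endfacet
facet normal -0.813 -0.472 0.340
outer loop
vertex -0.611 0.74 -2.758
vertex -1.086 0.725 -3.916
vertex -0.371 -0.223 -3.521
endloop
endfacet
facet normal -0.682 -0.057 -0.729
outer loop
vertex -1.086 0.725 -3.916
vertex -0.381 1.468 -4.633
vertex -0.229 0.227 -4.679
endloop
endfacet
facet normal 0.240 0.639 -0.731
outer loop
vertex -0.381 1.468 -4.633
vertex 0.531 1.943 -3.919
vertex 0.771 0.98 -4.682
endloop
endfacet
facet normal 0.819 -0.493 0.294
outer loop
vertex 0.777 -0.065 -3.994
vertex 1.246 0.995 -3.524
vertex 0.541 0.252 -2.807
endloop
endfacet
facet normal 0.249 -0.922 0.296
outer loop
vertex 0.777 -0.065 -3.994
vertex 0.541 0.252 -2.807
vertex -0.371 -0.223 -3.521
endloop
endfacet
facet normal -0.022 -0.931 -0.364
outer loop
vertex 0.777 -0.065 -3.994
vertex -0.371 -0.223 -3.521
vertex -0.229 0.227 -4.679
endloop
endfacet
facet normal 0.380 -0.507 -0.774
outer loop
vertex 0.777 -0.065 -3.994
vertex -0.229 0.227 -4.679
vertex 0.771 0.98 -4.682
endloop
endfacet
facet normal 0.900 -0.236 -0.366
outer loop
vertex 0.777 -0.065 -3.994
vertex 0.771 0.98 -4.682
vertex 1.246 0.995 -3.524
endloop
endfacet
facet normal 0.682 0.057 0.729
outer loop
vertex 0.541 0.252 -2.807
vertex 1.246 0.995 -3.524
vertex 0.389 1.493 -2.761
endloop
endfacet
facet normal -0.240 -0.639 0.731
outer loop
vertex -0.371 -0.223 -3.521
vertex 0.541 0.252 -2.807
vertex -0.611 0.74 -2.758
endloop
endfacet
facet normal -0.679 -0.652 -0.337
outer loop
vertex -0.229 0.227 -4.679
vertex -0.371 -0.223 -3.521
vertex -1.086 0.725 -3.916
endloop
endfacet
facet normal -0.028 0.034 -0.999
outer loop
vertex 0.771 0.98 -4.682
vertex -0.229 0.227 -4.679
vertex -0.381 1.468 -4.633
endloop
endfacet
facet normal 0.813 0.472 -0.340
outer loop
vertex 1.246 0.995 -3.524
vertex 0.771 0.98 -4.682
vertex 0.531 1.943 -3.919
endloop
endfacet
facet normal -0.460 -0.388 0.799
outer loop
vertex 2.319 -2.22 -1.025
vertex 1.558 -2.264 -1.484
vertex 2.571 -3.187 -1.349
endloop
endfacet
facet normal 0.855 0.050 0.517
outer loop
vertex 3.082 -2.756 -2.236
vertex 2.319 -2.22 -1.025
vertex 2.571 -3.187 -1.349
endloop
endfacet
facet normal -0.460 -0.389 0.798
outer loop
vertex 2.571 -3.187 -1.349
vertex 1.558 -2.264 -1.484
vertex 1.81 -3.23 -1.809
endloop
endfacet
facet normal 0.239 -0.920 -0.309
outer loop
vertex 1.81 -3.23 -1.809
vertex 3.082 -2.756 -2.236
vertex 2.571 -3.187 -1.349
endloop
endfacet
facet normal -0.240 0.920 0.309
outer loop
vertex 2.319 -2.22 -1.025
vertex 2.069 -1.833 -2.371
vertex 1.558 -2.264 -1.484
endloop
endfacet
facet normal 0.855 0.049 0.517
outer loop
vertex 2.83 -1.79 -1.911
vertex 2.319 -2.22 -1.025
vertex 3.082 -2.756 -2.236
endloop
endfacet
facet normal -0.239 0.921 0.309
outer loop
vertex 2.83 -1.79 -1.911
vertex 2.069 -1.833 -2.371
vertex 2.319 -2.22 -1.025
endloop
endfacet
facet normal -0.855 -0.049 -0.516
outer loop
vertex 1.558 -2.264 -1.484
vertex 2.069 -1.833 -2.371
vertex 1.81 -3.23 -1.809
endloop
endfacet
facet normal 0.239 -0.921 -0.309
outer loop
vertex 2.321 -2.8 -2.695
vertex 3.082 -2.756 -2.236
vertex 1.81 -3.23 -1.809
endloop
endfacet
facet normal -0.855 -0.050 -0.517
outer loop
vertex 1.81 -3.23 -1.809
vertex 2.069 -1.833 -2.371
vertex 2.321 -2.8 -2.695
endloop
endfacet
facet normal 0.459 0.389 -0.799
outer loop
vertex 2.321 -2.8 -2.695
vertex 2.83 -1.79 -1.911
vertex 3.082 -2.756 -2.236
endloop
endfacet
facet normal 0.461 0.388 -0.798
outer loop
vertex 2.069 -1.833 -2.371
vertex 2.83 -1.79 -1.911
vertex 2.321 -2.8 -2.695
endloop
endfacet

endsolid


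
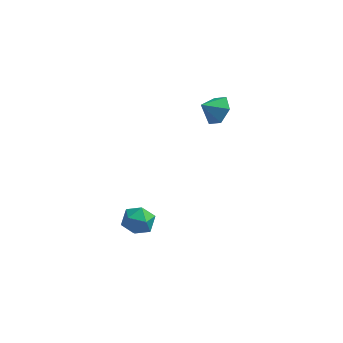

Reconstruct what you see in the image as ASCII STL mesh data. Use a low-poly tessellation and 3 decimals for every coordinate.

solid 
facet normal -0.255 0.729 0.636
outer loop
vertex 1.052 -1.349 -3.641
vertex 0.309 -1.848 -3.367
vertex 1.128 -1.947 -2.925
endloop
endfacet
facet normal 0.451 0.708 0.543
outer loop
vertex 1.052 -1.349 -3.641
vertex 1.128 -1.947 -2.925
vertex 1.81 -1.892 -3.563
endloop
endfacet
facet normal 0.586 0.796 -0.153
outer loop
vertex 1.052 -1.349 -3.641
vertex 1.81 -1.892 -3.563
vertex 1.412 -1.76 -4.4
endloop
endfacet
facet normal -0.039 0.871 -0.490
outer loop
vertex 1.052 -1.349 -3.641
vertex 1.412 -1.76 -4.4
vertex 0.485 -1.733 -4.279
endloop
endfacet
facet normal -0.558 0.830 -0.003
outer loop
vertex 1.052 -1.349 -3.641
vertex 0.485 -1.733 -4.279
vertex 0.309 -1.848 -3.367
endloop
endfacet
facet normal 0.679 0.058 0.731
outer loop
vertex 1.81 -1.892 -3.563
vertex 1.128 -1.947 -2.925
vertex 1.535 -2.727 -3.241
endloop
endfacet
facet normal -0.464 0.092 0.881
outer loop
vertex 1.128 -1.947 -2.925
vertex 0.309 -1.848 -3.367
vertex 0.608 -2.7 -3.12
endloop
endfacet
facet normal -0.955 0.256 -0.152
outer loop
vertex 0.309 -1.848 -3.367
vertex 0.485 -1.733 -4.279
vertex 0.21 -2.568 -3.957
endloop
endfacet
facet normal -0.113 0.322 -0.940
outer loop
vertex 0.485 -1.733 -4.279
vertex 1.412 -1.76 -4.4
vertex 0.892 -2.513 -4.595
endloop
endfacet
facet normal 0.897 0.200 -0.395
outer loop
vertex 1.412 -1.76 -4.4
vertex 1.81 -1.892 -3.563
vertex 1.711 -2.612 -4.153
endloop
endfacet
facet normal 0.039 -0.871 0.490
outer loop
vertex 0.968 -3.111 -3.879
vertex 1.535 -2.727 -3.241
vertex 0.608 -2.7 -3.12
endloop
endfacet
facet normal -0.586 -0.796 0.153
outer loop
vertex 0.968 -3.111 -3.879
vertex 0.608 -2.7 -3.12
vertex 0.21 -2.568 -3.957
endloop
endfacet
facet normal -0.451 -0.708 -0.543
outer loop
vertex 0.968 -3.111 -3.879
vertex 0.21 -2.568 -3.957
vertex 0.892 -2.513 -4.595
endloop
endfacet
facet normal 0.255 -0.729 -0.636
outer loop
vertex 0.968 -3.111 -3.879
vertex 0.892 -2.513 -4.595
vertex 1.711 -2.612 -4.153
endloop
endfacet
facet normal 0.558 -0.830 0.003
outer loop
vertex 0.968 -3.111 -3.879
vertex 1.711 -2.612 -4.153
vertex 1.535 -2.727 -3.241
endloop
endfacet
facet normal 0.113 -0.322 0.940
outer loop
vertex 0.608 -2.7 -3.12
vertex 1.535 -2.727 -3.241
vertex 1.128 -1.947 -2.925
endloop
endfacet
facet normal -0.897 -0.200 0.395
outer loop
vertex 0.21 -2.568 -3.957
vertex 0.608 -2.7 -3.12
vertex 0.309 -1.848 -3.367
endloop
endfacet
facet normal -0.679 -0.058 -0.731
outer loop
vertex 0.892 -2.513 -4.595
vertex 0.21 -2.568 -3.957
vertex 0.485 -1.733 -4.279
endloop
endfacet
facet normal 0.464 -0.092 -0.881
outer loop
vertex 1.711 -2.612 -4.153
vertex 0.892 -2.513 -4.595
vertex 1.412 -1.76 -4.4
endloop
endfacet
facet normal 0.955 -0.256 0.152
outer loop
vertex 1.535 -2.727 -3.241
vertex 1.711 -2.612 -4.153
vertex 1.81 -1.892 -3.563
endloop
endfacet
facet normal 0.686 0.375 -0.623
outer loop
vertex 4.684 1.366 3.663
vertex 4.358 0.856 2.997
vertex 4.029 1.683 3.133
endloop
endfacet
facet normal -0.397 0.483 0.780
outer loop
vertex 4.684 1.366 3.663
vertex 4.029 1.683 3.133
vertex 3.602 0.444 3.683
endloop
endfacet
facet normal 0.686 0.375 -0.623
outer loop
vertex 4.029 1.683 3.133
vertex 4.358 0.856 2.997
vertex 3.703 1.173 2.467
endloop
endfacet
facet normal -0.911 0.382 0.153
outer loop
vertex 4.029 1.683 3.133
vertex 3.703 1.173 2.467
vertex 3.602 0.444 3.683
endloop
endfacet
facet normal 0.686 0.375 -0.624
outer loop
vertex 3.703 1.173 2.467
vertex 4.358 0.856 2.997
vertex 4.031 0.346 2.331
endloop
endfacet
facet normal -0.910 -0.317 -0.266
outer loop
vertex 3.703 1.173 2.467
vertex 4.031 0.346 2.331
vertex 3.602 0.444 3.683
endloop
endfacet
facet normal 0.687 0.374 -0.624
outer loop
vertex 4.031 0.346 2.331
vertex 4.358 0.856 2.997
vertex 4.686 0.029 2.862
endloop
endfacet
facet normal -0.396 -0.917 -0.059
outer loop
vertex 4.031 0.346 2.331
vertex 4.686 0.029 2.862
vertex 3.602 0.444 3.683
endloop
endfacet
facet normal 0.687 0.374 -0.623
outer loop
vertex 4.686 0.029 2.862
vertex 4.358 0.856 2.997
vertex 5.012 0.539 3.528
endloop
endfacet
facet normal 0.117 -0.815 0.567
outer loop
vertex 4.686 0.029 2.862
vertex 5.012 0.539 3.528
vertex 3.602 0.444 3.683
endloop
endfacet
facet normal 0.687 0.374 -0.623
outer loop
vertex 5.012 0.539 3.528
vertex 4.358 0.856 2.997
vertex 4.684 1.366 3.663
endloop
endfacet
facet normal 0.116 -0.115 0.987
outer loop
vertex 5.012 0.539 3.528
vertex 4.684 1.366 3.663
vertex 3.602 0.444 3.683
endloop
endfacet

endsolid


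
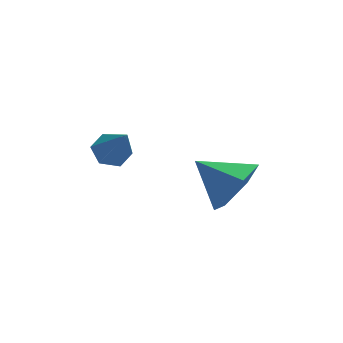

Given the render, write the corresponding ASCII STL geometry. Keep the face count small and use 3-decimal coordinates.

solid 
facet normal 0.751 -0.372 -0.545
outer loop
vertex 2.032 2.366 1.776
vertex 1.425 2.135 1.097
vertex 1.838 2.979 1.091
endloop
endfacet
facet normal 0.155 0.758 0.634
outer loop
vertex 2.032 2.366 1.776
vertex 1.838 2.979 1.091
vertex 0.395 2.645 1.843
endloop
endfacet
facet normal 0.752 -0.372 -0.545
outer loop
vertex 1.838 2.979 1.091
vertex 1.425 2.135 1.097
vertex 1.231 2.748 0.411
endloop
endfacet
facet normal -0.268 0.960 -0.087
outer loop
vertex 1.838 2.979 1.091
vertex 1.231 2.748 0.411
vertex 0.395 2.645 1.843
endloop
endfacet
facet normal 0.751 -0.372 -0.545
outer loop
vertex 1.231 2.748 0.411
vertex 1.425 2.135 1.097
vertex 0.817 1.904 0.417
endloop
endfacet
facet normal -0.806 0.392 -0.443
outer loop
vertex 1.231 2.748 0.411
vertex 0.817 1.904 0.417
vertex 0.395 2.645 1.843
endloop
endfacet
facet normal 0.751 -0.372 -0.545
outer loop
vertex 0.817 1.904 0.417
vertex 1.425 2.135 1.097
vertex 1.011 1.291 1.103
endloop
endfacet
facet normal -0.923 -0.378 -0.077
outer loop
vertex 0.817 1.904 0.417
vertex 1.011 1.291 1.103
vertex 0.395 2.645 1.843
endloop
endfacet
facet normal 0.751 -0.372 -0.545
outer loop
vertex 1.011 1.291 1.103
vertex 1.425 2.135 1.097
vertex 1.618 1.522 1.782
endloop
endfacet
facet normal -0.500 -0.579 0.644
outer loop
vertex 1.011 1.291 1.103
vertex 1.618 1.522 1.782
vertex 0.395 2.645 1.843
endloop
endfacet
facet normal 0.751 -0.372 -0.545
outer loop
vertex 1.618 1.522 1.782
vertex 1.425 2.135 1.097
vertex 2.032 2.366 1.776
endloop
endfacet
facet normal 0.039 -0.012 0.999
outer loop
vertex 1.618 1.522 1.782
vertex 2.032 2.366 1.776
vertex 0.395 2.645 1.843
endloop
endfacet
facet normal -0.251 0.527 -0.812
outer loop
vertex -1.206 2.959 2.037
vertex -1.751 2.96 2.206
vertex -1.401 3.379 2.37
endloop
endfacet
facet normal 0.938 0.230 0.259
outer loop
vertex -1.206 2.959 2.037
vertex -1.401 3.379 2.37
vertex -1.389 2.2 3.374
endloop
endfacet
facet normal -0.251 0.527 -0.812
outer loop
vertex -1.401 3.379 2.37
vertex -1.751 2.96 2.206
vertex -1.945 3.38 2.539
endloop
endfacet
facet normal 0.231 0.632 0.740
outer loop
vertex -1.401 3.379 2.37
vertex -1.945 3.38 2.539
vertex -1.389 2.2 3.374
endloop
endfacet
facet normal -0.251 0.527 -0.812
outer loop
vertex -1.945 3.38 2.539
vertex -1.751 2.96 2.206
vertex -2.295 2.961 2.375
endloop
endfacet
facet normal -0.626 0.232 0.744
outer loop
vertex -1.945 3.38 2.539
vertex -2.295 2.961 2.375
vertex -1.389 2.2 3.374
endloop
endfacet
facet normal -0.251 0.527 -0.812
outer loop
vertex -2.295 2.961 2.375
vertex -1.751 2.96 2.206
vertex -2.101 2.541 2.042
endloop
endfacet
facet normal -0.776 -0.571 0.268
outer loop
vertex -2.295 2.961 2.375
vertex -2.101 2.541 2.042
vertex -1.389 2.2 3.374
endloop
endfacet
facet normal -0.251 0.527 -0.812
outer loop
vertex -2.101 2.541 2.042
vertex -1.751 2.96 2.206
vertex -1.556 2.54 1.873
endloop
endfacet
facet normal -0.068 -0.975 -0.213
outer loop
vertex -2.101 2.541 2.042
vertex -1.556 2.54 1.873
vertex -1.389 2.2 3.374
endloop
endfacet
facet normal -0.251 0.527 -0.812
outer loop
vertex -1.556 2.54 1.873
vertex -1.751 2.96 2.206
vertex -1.206 2.959 2.037
endloop
endfacet
facet normal 0.789 -0.574 -0.218
outer loop
vertex -1.556 2.54 1.873
vertex -1.206 2.959 2.037
vertex -1.389 2.2 3.374
endloop
endfacet

endsolid


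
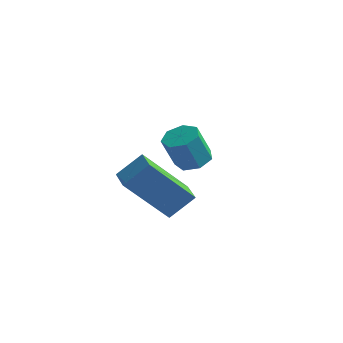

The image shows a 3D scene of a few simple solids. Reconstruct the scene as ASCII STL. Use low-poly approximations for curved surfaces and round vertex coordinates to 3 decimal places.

solid 
facet normal -0.537 -0.389 0.748
outer loop
vertex -3.128 -1.094 1.787
vertex -3.705 -0.419 1.724
vertex -3.701 -1.648 1.087
endloop
endfacet
facet normal 0.648 -0.759 0.070
outer loop
vertex -2.615 -0.861 -0.424
vertex -3.128 -1.094 1.787
vertex -3.701 -1.648 1.087
endloop
endfacet
facet normal -0.538 -0.389 0.747
outer loop
vertex -3.701 -1.648 1.087
vertex -3.705 -0.419 1.724
vertex -4.277 -0.972 1.024
endloop
endfacet
facet normal -0.540 -0.522 -0.660
outer loop
vertex -4.277 -0.972 1.024
vertex -2.615 -0.861 -0.424
vertex -3.701 -1.648 1.087
endloop
endfacet
facet normal 0.539 0.523 0.660
outer loop
vertex -3.128 -1.094 1.787
vertex -2.619 0.368 0.213
vertex -3.705 -0.419 1.724
endloop
endfacet
facet normal 0.648 -0.759 0.070
outer loop
vertex -2.043 -0.308 0.276
vertex -3.128 -1.094 1.787
vertex -2.615 -0.861 -0.424
endloop
endfacet
facet normal 0.541 0.522 0.660
outer loop
vertex -2.043 -0.308 0.276
vertex -2.619 0.368 0.213
vertex -3.128 -1.094 1.787
endloop
endfacet
facet normal -0.648 0.759 -0.070
outer loop
vertex -3.705 -0.419 1.724
vertex -2.619 0.368 0.213
vertex -4.277 -0.972 1.024
endloop
endfacet
facet normal -0.540 -0.523 -0.660
outer loop
vertex -3.192 -0.186 -0.487
vertex -2.615 -0.861 -0.424
vertex -4.277 -0.972 1.024
endloop
endfacet
facet normal -0.648 0.759 -0.070
outer loop
vertex -4.277 -0.972 1.024
vertex -2.619 0.368 0.213
vertex -3.192 -0.186 -0.487
endloop
endfacet
facet normal 0.538 0.390 -0.747
outer loop
vertex -3.192 -0.186 -0.487
vertex -2.043 -0.308 0.276
vertex -2.615 -0.861 -0.424
endloop
endfacet
facet normal 0.538 0.389 -0.748
outer loop
vertex -2.619 0.368 0.213
vertex -2.043 -0.308 0.276
vertex -3.192 -0.186 -0.487
endloop
endfacet
facet normal 0.236 0.299 -0.924
outer loop
vertex -3.21 3.211 0.142
vertex -3.545 2.734 -0.098
vertex -3.737 3.318 0.042
endloop
endfacet
facet normal 0.126 0.934 0.335
outer loop
vertex -3.21 3.211 0.142
vertex -3.737 3.318 0.042
vertex -3.501 2.842 1.279
endloop
endfacet
facet normal 0.126 0.934 0.335
outer loop
vertex -3.501 2.842 1.279
vertex -3.737 3.318 0.042
vertex -4.027 2.949 1.179
endloop
endfacet
facet normal -0.237 -0.301 0.924
outer loop
vertex -3.501 2.842 1.279
vertex -4.027 2.949 1.179
vertex -3.835 2.366 1.038
endloop
endfacet
facet normal 0.237 0.300 -0.924
outer loop
vertex -3.737 3.318 0.042
vertex -3.545 2.734 -0.098
vertex -4.119 2.985 -0.164
endloop
endfacet
facet normal -0.676 0.734 0.066
outer loop
vertex -3.737 3.318 0.042
vertex -4.119 2.985 -0.164
vertex -4.027 2.949 1.179
endloop
endfacet
facet normal -0.676 0.734 0.066
outer loop
vertex -4.027 2.949 1.179
vertex -4.119 2.985 -0.164
vertex -4.409 2.616 0.973
endloop
endfacet
facet normal -0.236 -0.301 0.924
outer loop
vertex -4.027 2.949 1.179
vertex -4.409 2.616 0.973
vertex -3.835 2.366 1.038
endloop
endfacet
facet normal 0.237 0.299 -0.924
outer loop
vertex -4.119 2.985 -0.164
vertex -3.545 2.734 -0.098
vertex -4.069 2.464 -0.32
endloop
endfacet
facet normal -0.967 -0.017 -0.252
outer loop
vertex -4.119 2.985 -0.164
vertex -4.069 2.464 -0.32
vertex -4.409 2.616 0.973
endloop
endfacet
facet normal -0.967 -0.017 -0.252
outer loop
vertex -4.409 2.616 0.973
vertex -4.069 2.464 -0.32
vertex -4.359 2.095 0.817
endloop
endfacet
facet normal -0.235 -0.299 0.925
outer loop
vertex -4.409 2.616 0.973
vertex -4.359 2.095 0.817
vertex -3.835 2.366 1.038
endloop
endfacet
facet normal 0.237 0.300 -0.924
outer loop
vertex -4.069 2.464 -0.32
vertex -3.545 2.734 -0.098
vertex -3.624 2.146 -0.309
endloop
endfacet
facet normal -0.531 -0.757 -0.381
outer loop
vertex -4.069 2.464 -0.32
vertex -3.624 2.146 -0.309
vertex -4.359 2.095 0.817
endloop
endfacet
facet normal -0.532 -0.756 -0.381
outer loop
vertex -4.359 2.095 0.817
vertex -3.624 2.146 -0.309
vertex -3.914 1.777 0.827
endloop
endfacet
facet normal -0.235 -0.300 0.925
outer loop
vertex -4.359 2.095 0.817
vertex -3.914 1.777 0.827
vertex -3.835 2.366 1.038
endloop
endfacet
facet normal 0.234 0.300 -0.925
outer loop
vertex -3.624 2.146 -0.309
vertex -3.545 2.734 -0.098
vertex -3.119 2.272 -0.14
endloop
endfacet
facet normal 0.306 -0.926 -0.223
outer loop
vertex -3.624 2.146 -0.309
vertex -3.119 2.272 -0.14
vertex -3.914 1.777 0.827
endloop
endfacet
facet normal 0.306 -0.926 -0.222
outer loop
vertex -3.914 1.777 0.827
vertex -3.119 2.272 -0.14
vertex -3.41 1.903 0.997
endloop
endfacet
facet normal -0.237 -0.299 0.924
outer loop
vertex -3.914 1.777 0.827
vertex -3.41 1.903 0.997
vertex -3.835 2.366 1.038
endloop
endfacet
facet normal 0.235 0.301 -0.924
outer loop
vertex -3.119 2.272 -0.14
vertex -3.545 2.734 -0.098
vertex -2.935 2.746 0.061
endloop
endfacet
facet normal 0.911 -0.398 0.104
outer loop
vertex -3.119 2.272 -0.14
vertex -2.935 2.746 0.061
vertex -3.41 1.903 0.997
endloop
endfacet
facet normal 0.911 -0.398 0.104
outer loop
vertex -3.41 1.903 0.997
vertex -2.935 2.746 0.061
vertex -3.226 2.377 1.198
endloop
endfacet
facet normal -0.237 -0.300 0.924
outer loop
vertex -3.41 1.903 0.997
vertex -3.226 2.377 1.198
vertex -3.835 2.366 1.038
endloop
endfacet
facet normal 0.235 0.300 -0.925
outer loop
vertex -2.935 2.746 0.061
vertex -3.545 2.734 -0.098
vertex -3.21 3.211 0.142
endloop
endfacet
facet normal 0.831 0.430 0.352
outer loop
vertex -2.935 2.746 0.061
vertex -3.21 3.211 0.142
vertex -3.226 2.377 1.198
endloop
endfacet
facet normal 0.831 0.430 0.352
outer loop
vertex -3.226 2.377 1.198
vertex -3.21 3.211 0.142
vertex -3.501 2.842 1.279
endloop
endfacet
facet normal -0.237 -0.301 0.924
outer loop
vertex -3.226 2.377 1.198
vertex -3.501 2.842 1.279
vertex -3.835 2.366 1.038
endloop
endfacet

endsolid


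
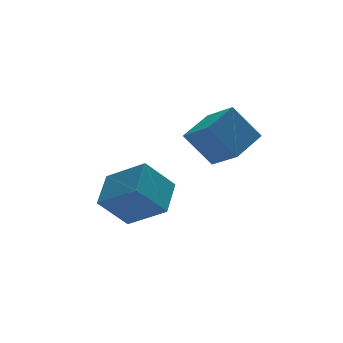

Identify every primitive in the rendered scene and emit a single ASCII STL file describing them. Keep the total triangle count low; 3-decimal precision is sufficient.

solid 
facet normal -0.808 -0.460 -0.368
outer loop
vertex -1.113 -0.741 2.117
vertex -2.093 -0.198 3.589
vertex -1.529 0.608 1.343
endloop
endfacet
facet normal 0.530 -0.293 -0.796
outer loop
vertex -0.107 1.418 1.991
vertex -1.113 -0.741 2.117
vertex -1.529 0.608 1.343
endloop
endfacet
facet normal -0.808 -0.460 -0.368
outer loop
vertex -1.529 0.608 1.343
vertex -2.093 -0.198 3.589
vertex -2.509 1.151 2.815
endloop
endfacet
facet normal -0.258 0.838 -0.481
outer loop
vertex -2.509 1.151 2.815
vertex -0.107 1.418 1.991
vertex -1.529 0.608 1.343
endloop
endfacet
facet normal 0.258 -0.838 0.481
outer loop
vertex -1.113 -0.741 2.117
vertex -0.671 0.612 4.237
vertex -2.093 -0.198 3.589
endloop
endfacet
facet normal 0.530 -0.293 -0.796
outer loop
vertex 0.309 0.069 2.765
vertex -1.113 -0.741 2.117
vertex -0.107 1.418 1.991
endloop
endfacet
facet normal 0.258 -0.838 0.481
outer loop
vertex 0.309 0.069 2.765
vertex -0.671 0.612 4.237
vertex -1.113 -0.741 2.117
endloop
endfacet
facet normal -0.530 0.293 0.796
outer loop
vertex -2.093 -0.198 3.589
vertex -0.671 0.612 4.237
vertex -2.509 1.151 2.815
endloop
endfacet
facet normal -0.258 0.838 -0.481
outer loop
vertex -1.087 1.961 3.463
vertex -0.107 1.418 1.991
vertex -2.509 1.151 2.815
endloop
endfacet
facet normal -0.530 0.293 0.796
outer loop
vertex -2.509 1.151 2.815
vertex -0.671 0.612 4.237
vertex -1.087 1.961 3.463
endloop
endfacet
facet normal 0.808 0.460 0.368
outer loop
vertex -1.087 1.961 3.463
vertex 0.309 0.069 2.765
vertex -0.107 1.418 1.991
endloop
endfacet
facet normal 0.808 0.460 0.368
outer loop
vertex -0.671 0.612 4.237
vertex 0.309 0.069 2.765
vertex -1.087 1.961 3.463
endloop
endfacet
facet normal -0.692 0.010 0.722
outer loop
vertex -3.399 2.76 0.978
vertex -4.453 4.2 -0.051
vertex -4.326 1.458 0.107
endloop
endfacet
facet normal 0.512 -0.699 0.500
outer loop
vertex -3.047 1.44 -1.229
vertex -3.399 2.76 0.978
vertex -4.326 1.458 0.107
endloop
endfacet
facet normal -0.691 0.010 0.722
outer loop
vertex -4.326 1.458 0.107
vertex -4.453 4.2 -0.051
vertex -5.381 2.898 -0.922
endloop
endfacet
facet normal -0.510 -0.715 -0.478
outer loop
vertex -5.381 2.898 -0.922
vertex -3.047 1.44 -1.229
vertex -4.326 1.458 0.107
endloop
endfacet
facet normal 0.510 0.715 0.478
outer loop
vertex -3.399 2.76 0.978
vertex -3.174 4.182 -1.387
vertex -4.453 4.2 -0.051
endloop
endfacet
facet normal 0.512 -0.699 0.500
outer loop
vertex -2.119 2.742 -0.358
vertex -3.399 2.76 0.978
vertex -3.047 1.44 -1.229
endloop
endfacet
facet normal 0.509 0.715 0.478
outer loop
vertex -2.119 2.742 -0.358
vertex -3.174 4.182 -1.387
vertex -3.399 2.76 0.978
endloop
endfacet
facet normal -0.512 0.699 -0.499
outer loop
vertex -4.453 4.2 -0.051
vertex -3.174 4.182 -1.387
vertex -5.381 2.898 -0.922
endloop
endfacet
facet normal -0.510 -0.715 -0.479
outer loop
vertex -4.101 2.88 -2.258
vertex -3.047 1.44 -1.229
vertex -5.381 2.898 -0.922
endloop
endfacet
facet normal -0.512 0.699 -0.500
outer loop
vertex -5.381 2.898 -0.922
vertex -3.174 4.182 -1.387
vertex -4.101 2.88 -2.258
endloop
endfacet
facet normal 0.692 -0.010 -0.722
outer loop
vertex -4.101 2.88 -2.258
vertex -2.119 2.742 -0.358
vertex -3.047 1.44 -1.229
endloop
endfacet
facet normal 0.692 -0.009 -0.722
outer loop
vertex -3.174 4.182 -1.387
vertex -2.119 2.742 -0.358
vertex -4.101 2.88 -2.258
endloop
endfacet

endsolid


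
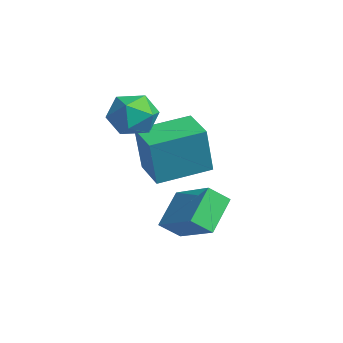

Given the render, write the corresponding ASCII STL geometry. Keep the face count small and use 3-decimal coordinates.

solid 
facet normal -0.509 0.580 0.636
outer loop
vertex 3.422 1.384 -0.672
vertex 3.506 2.16 -1.313
vertex 1.709 0.843 -1.551
endloop
endfacet
facet normal -0.083 -0.768 0.634
outer loop
vertex 2.554 -0.12 -2.607
vertex 3.422 1.384 -0.672
vertex 1.709 0.843 -1.551
endloop
endfacet
facet normal -0.509 0.580 0.636
outer loop
vertex 1.709 0.843 -1.551
vertex 3.506 2.16 -1.313
vertex 1.793 1.619 -2.192
endloop
endfacet
facet normal -0.857 -0.270 -0.439
outer loop
vertex 1.793 1.619 -2.192
vertex 2.554 -0.12 -2.607
vertex 1.709 0.843 -1.551
endloop
endfacet
facet normal 0.857 0.270 0.439
outer loop
vertex 3.422 1.384 -0.672
vertex 4.351 1.197 -2.369
vertex 3.506 2.16 -1.313
endloop
endfacet
facet normal -0.083 -0.768 0.634
outer loop
vertex 4.267 0.421 -1.728
vertex 3.422 1.384 -0.672
vertex 2.554 -0.12 -2.607
endloop
endfacet
facet normal 0.857 0.270 0.439
outer loop
vertex 4.267 0.421 -1.728
vertex 4.351 1.197 -2.369
vertex 3.422 1.384 -0.672
endloop
endfacet
facet normal 0.083 0.768 -0.634
outer loop
vertex 3.506 2.16 -1.313
vertex 4.351 1.197 -2.369
vertex 1.793 1.619 -2.192
endloop
endfacet
facet normal -0.857 -0.270 -0.439
outer loop
vertex 2.638 0.656 -3.248
vertex 2.554 -0.12 -2.607
vertex 1.793 1.619 -2.192
endloop
endfacet
facet normal 0.083 0.768 -0.634
outer loop
vertex 1.793 1.619 -2.192
vertex 4.351 1.197 -2.369
vertex 2.638 0.656 -3.248
endloop
endfacet
facet normal 0.509 -0.580 -0.636
outer loop
vertex 2.638 0.656 -3.248
vertex 4.267 0.421 -1.728
vertex 2.554 -0.12 -2.607
endloop
endfacet
facet normal 0.509 -0.580 -0.636
outer loop
vertex 4.351 1.197 -2.369
vertex 4.267 0.421 -1.728
vertex 2.638 0.656 -3.248
endloop
endfacet
facet normal -0.920 -0.190 0.342
outer loop
vertex -1.392 0.469 1.804
vertex -1.405 -0.444 1.26
vertex -1.039 -0.424 2.257
endloop
endfacet
facet normal -0.549 0.195 0.813
outer loop
vertex -1.392 0.469 1.804
vertex -1.039 -0.424 2.257
vertex -0.511 0.486 2.395
endloop
endfacet
facet normal -0.345 0.799 0.492
outer loop
vertex -1.392 0.469 1.804
vertex -0.511 0.486 2.395
vertex -0.549 1.03 1.484
endloop
endfacet
facet normal -0.591 0.787 -0.179
outer loop
vertex -1.392 0.469 1.804
vertex -0.549 1.03 1.484
vertex -1.102 0.455 0.782
endloop
endfacet
facet normal -0.947 0.175 -0.271
outer loop
vertex -1.392 0.469 1.804
vertex -1.102 0.455 0.782
vertex -1.405 -0.444 1.26
endloop
endfacet
facet normal 0.038 -0.171 0.985
outer loop
vertex -0.511 0.486 2.395
vertex -1.039 -0.424 2.257
vertex 0.022 -0.415 2.218
endloop
endfacet
facet normal -0.563 -0.796 0.222
outer loop
vertex -1.039 -0.424 2.257
vertex -1.405 -0.444 1.26
vertex -0.531 -0.99 1.516
endloop
endfacet
facet normal -0.604 -0.206 -0.770
outer loop
vertex -1.405 -0.444 1.26
vertex -1.102 0.455 0.782
vertex -0.569 -0.446 0.605
endloop
endfacet
facet normal -0.029 0.785 -0.619
outer loop
vertex -1.102 0.455 0.782
vertex -0.549 1.03 1.484
vertex -0.041 0.464 0.743
endloop
endfacet
facet normal 0.367 0.805 0.466
outer loop
vertex -0.549 1.03 1.484
vertex -0.511 0.486 2.395
vertex 0.325 0.484 1.74
endloop
endfacet
facet normal 0.591 -0.787 0.179
outer loop
vertex 0.312 -0.429 1.196
vertex 0.022 -0.415 2.218
vertex -0.531 -0.99 1.516
endloop
endfacet
facet normal 0.345 -0.799 -0.492
outer loop
vertex 0.312 -0.429 1.196
vertex -0.531 -0.99 1.516
vertex -0.569 -0.446 0.605
endloop
endfacet
facet normal 0.549 -0.195 -0.813
outer loop
vertex 0.312 -0.429 1.196
vertex -0.569 -0.446 0.605
vertex -0.041 0.464 0.743
endloop
endfacet
facet normal 0.920 0.190 -0.342
outer loop
vertex 0.312 -0.429 1.196
vertex -0.041 0.464 0.743
vertex 0.325 0.484 1.74
endloop
endfacet
facet normal 0.947 -0.175 0.271
outer loop
vertex 0.312 -0.429 1.196
vertex 0.325 0.484 1.74
vertex 0.022 -0.415 2.218
endloop
endfacet
facet normal 0.029 -0.785 0.619
outer loop
vertex -0.531 -0.99 1.516
vertex 0.022 -0.415 2.218
vertex -1.039 -0.424 2.257
endloop
endfacet
facet normal -0.367 -0.805 -0.466
outer loop
vertex -0.569 -0.446 0.605
vertex -0.531 -0.99 1.516
vertex -1.405 -0.444 1.26
endloop
endfacet
facet normal -0.038 0.171 -0.985
outer loop
vertex -0.041 0.464 0.743
vertex -0.569 -0.446 0.605
vertex -1.102 0.455 0.782
endloop
endfacet
facet normal 0.563 0.796 -0.222
outer loop
vertex 0.325 0.484 1.74
vertex -0.041 0.464 0.743
vertex -0.549 1.03 1.484
endloop
endfacet
facet normal 0.604 0.206 0.770
outer loop
vertex 0.022 -0.415 2.218
vertex 0.325 0.484 1.74
vertex -0.511 0.486 2.395
endloop
endfacet
facet normal -0.988 -0.025 0.150
outer loop
vertex -1.171 0.291 0.506
vertex -1.165 2.445 0.905
vertex -1.497 0.677 -1.573
endloop
endfacet
facet normal -0.003 -0.983 -0.182
outer loop
vertex 0.025 0.715 -1.805
vertex -1.171 0.291 0.506
vertex -1.497 0.677 -1.573
endloop
endfacet
facet normal -0.988 -0.025 0.150
outer loop
vertex -1.497 0.677 -1.573
vertex -1.165 2.445 0.905
vertex -1.491 2.831 -1.175
endloop
endfacet
facet normal -0.153 0.180 -0.972
outer loop
vertex -1.491 2.831 -1.175
vertex 0.025 0.715 -1.805
vertex -1.497 0.677 -1.573
endloop
endfacet
facet normal 0.153 -0.180 0.972
outer loop
vertex -1.171 0.291 0.506
vertex 0.357 2.483 0.673
vertex -1.165 2.445 0.905
endloop
endfacet
facet normal -0.003 -0.983 -0.182
outer loop
vertex 0.351 0.329 0.275
vertex -1.171 0.291 0.506
vertex 0.025 0.715 -1.805
endloop
endfacet
facet normal 0.152 -0.180 0.972
outer loop
vertex 0.351 0.329 0.275
vertex 0.357 2.483 0.673
vertex -1.171 0.291 0.506
endloop
endfacet
facet normal 0.003 0.983 0.182
outer loop
vertex -1.165 2.445 0.905
vertex 0.357 2.483 0.673
vertex -1.491 2.831 -1.175
endloop
endfacet
facet normal -0.152 0.180 -0.972
outer loop
vertex 0.031 2.869 -1.406
vertex 0.025 0.715 -1.805
vertex -1.491 2.831 -1.175
endloop
endfacet
facet normal 0.003 0.983 0.182
outer loop
vertex -1.491 2.831 -1.175
vertex 0.357 2.483 0.673
vertex 0.031 2.869 -1.406
endloop
endfacet
facet normal 0.988 0.025 -0.150
outer loop
vertex 0.031 2.869 -1.406
vertex 0.351 0.329 0.275
vertex 0.025 0.715 -1.805
endloop
endfacet
facet normal 0.988 0.025 -0.150
outer loop
vertex 0.357 2.483 0.673
vertex 0.351 0.329 0.275
vertex 0.031 2.869 -1.406
endloop
endfacet

endsolid


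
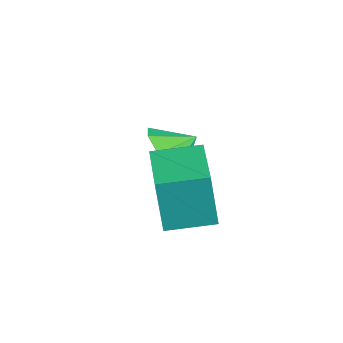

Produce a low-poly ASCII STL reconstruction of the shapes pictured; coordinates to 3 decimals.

solid 
facet normal -0.997 0.065 -0.051
outer loop
vertex 2.074 1.054 -2.473
vertex 2.158 2.462 -2.311
vertex 2.178 1.252 -4.259
endloop
endfacet
facet normal -0.058 -0.992 -0.113
outer loop
vertex 3.942 1.138 -4.169
vertex 2.074 1.054 -2.473
vertex 2.178 1.252 -4.259
endloop
endfacet
facet normal -0.997 0.065 -0.051
outer loop
vertex 2.178 1.252 -4.259
vertex 2.158 2.462 -2.311
vertex 2.262 2.661 -4.097
endloop
endfacet
facet normal 0.058 0.111 -0.992
outer loop
vertex 2.262 2.661 -4.097
vertex 3.942 1.138 -4.169
vertex 2.178 1.252 -4.259
endloop
endfacet
facet normal -0.058 -0.111 0.992
outer loop
vertex 2.074 1.054 -2.473
vertex 3.922 2.348 -2.221
vertex 2.158 2.462 -2.311
endloop
endfacet
facet normal -0.059 -0.992 -0.114
outer loop
vertex 3.838 0.939 -2.383
vertex 2.074 1.054 -2.473
vertex 3.942 1.138 -4.169
endloop
endfacet
facet normal -0.058 -0.111 0.992
outer loop
vertex 3.838 0.939 -2.383
vertex 3.922 2.348 -2.221
vertex 2.074 1.054 -2.473
endloop
endfacet
facet normal 0.058 0.992 0.114
outer loop
vertex 2.158 2.462 -2.311
vertex 3.922 2.348 -2.221
vertex 2.262 2.661 -4.097
endloop
endfacet
facet normal 0.058 0.111 -0.992
outer loop
vertex 4.026 2.546 -4.007
vertex 3.942 1.138 -4.169
vertex 2.262 2.661 -4.097
endloop
endfacet
facet normal 0.059 0.992 0.113
outer loop
vertex 2.262 2.661 -4.097
vertex 3.922 2.348 -2.221
vertex 4.026 2.546 -4.007
endloop
endfacet
facet normal 0.997 -0.065 0.051
outer loop
vertex 4.026 2.546 -4.007
vertex 3.838 0.939 -2.383
vertex 3.942 1.138 -4.169
endloop
endfacet
facet normal 0.997 -0.065 0.051
outer loop
vertex 3.922 2.348 -2.221
vertex 3.838 0.939 -2.383
vertex 4.026 2.546 -4.007
endloop
endfacet
facet normal 0.022 -0.853 -0.521
outer loop
vertex 1.467 1.77 -3.844
vertex 0.531 1.709 -3.783
vertex 1.134 2.096 -4.392
endloop
endfacet
facet normal 0.658 0.752 0.048
outer loop
vertex 1.467 1.77 -3.844
vertex 1.134 2.096 -4.392
vertex 0.509 2.571 -3.257
endloop
endfacet
facet normal 0.022 -0.853 -0.521
outer loop
vertex 1.134 2.096 -4.392
vertex 0.531 1.709 -3.783
vertex 0.447 2.195 -4.583
endloop
endfacet
facet normal 0.212 0.938 -0.276
outer loop
vertex 1.134 2.096 -4.392
vertex 0.447 2.195 -4.583
vertex 0.509 2.571 -3.257
endloop
endfacet
facet normal 0.023 -0.853 -0.521
outer loop
vertex 0.447 2.195 -4.583
vertex 0.531 1.709 -3.783
vertex -0.19 2.009 -4.306
endloop
endfacet
facet normal -0.366 0.900 -0.238
outer loop
vertex 0.447 2.195 -4.583
vertex -0.19 2.009 -4.306
vertex 0.509 2.571 -3.257
endloop
endfacet
facet normal 0.022 -0.854 -0.520
outer loop
vertex -0.19 2.009 -4.306
vertex 0.531 1.709 -3.783
vertex -0.405 1.648 -3.722
endloop
endfacet
facet normal -0.738 0.661 0.137
outer loop
vertex -0.19 2.009 -4.306
vertex -0.405 1.648 -3.722
vertex 0.509 2.571 -3.257
endloop
endfacet
facet normal 0.022 -0.853 -0.521
outer loop
vertex -0.405 1.648 -3.722
vertex 0.531 1.709 -3.783
vertex -0.072 1.322 -3.174
endloop
endfacet
facet normal -0.686 0.361 0.632
outer loop
vertex -0.405 1.648 -3.722
vertex -0.072 1.322 -3.174
vertex 0.509 2.571 -3.257
endloop
endfacet
facet normal 0.022 -0.853 -0.521
outer loop
vertex -0.072 1.322 -3.174
vertex 0.531 1.709 -3.783
vertex 0.615 1.223 -2.983
endloop
endfacet
facet normal -0.240 0.175 0.955
outer loop
vertex -0.072 1.322 -3.174
vertex 0.615 1.223 -2.983
vertex 0.509 2.571 -3.257
endloop
endfacet
facet normal 0.021 -0.853 -0.521
outer loop
vertex 0.615 1.223 -2.983
vertex 0.531 1.709 -3.783
vertex 1.252 1.408 -3.26
endloop
endfacet
facet normal 0.337 0.213 0.917
outer loop
vertex 0.615 1.223 -2.983
vertex 1.252 1.408 -3.26
vertex 0.509 2.571 -3.257
endloop
endfacet
facet normal 0.022 -0.853 -0.521
outer loop
vertex 1.252 1.408 -3.26
vertex 0.531 1.709 -3.783
vertex 1.467 1.77 -3.844
endloop
endfacet
facet normal 0.709 0.452 0.541
outer loop
vertex 1.252 1.408 -3.26
vertex 1.467 1.77 -3.844
vertex 0.509 2.571 -3.257
endloop
endfacet

endsolid
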